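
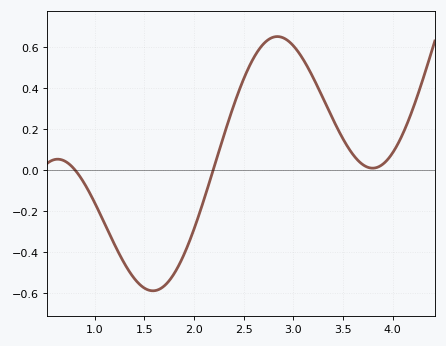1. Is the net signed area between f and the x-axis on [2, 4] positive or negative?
positive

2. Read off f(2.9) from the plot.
0.64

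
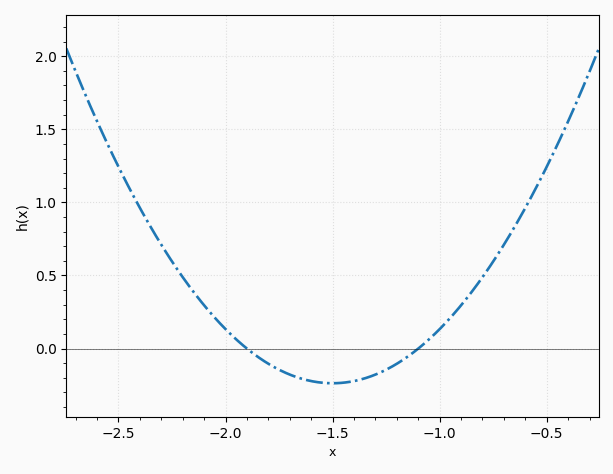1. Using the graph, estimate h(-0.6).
0.962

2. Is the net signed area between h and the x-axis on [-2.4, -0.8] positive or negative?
positive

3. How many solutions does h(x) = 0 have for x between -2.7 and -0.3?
2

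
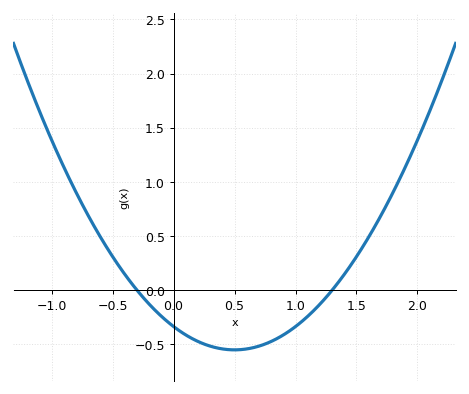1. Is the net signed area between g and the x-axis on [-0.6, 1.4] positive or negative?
negative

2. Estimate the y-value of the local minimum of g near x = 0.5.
-0.55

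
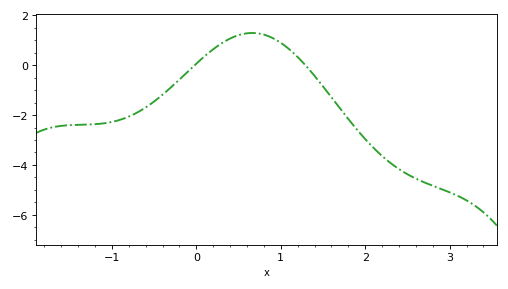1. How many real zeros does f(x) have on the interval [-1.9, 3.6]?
2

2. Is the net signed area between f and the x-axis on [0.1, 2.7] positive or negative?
negative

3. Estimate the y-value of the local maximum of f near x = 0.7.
1.29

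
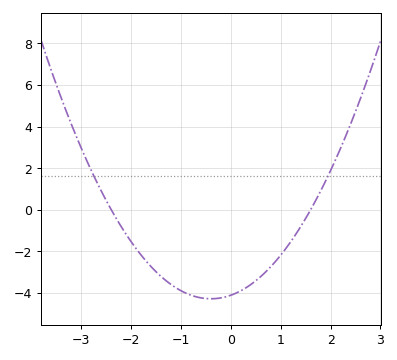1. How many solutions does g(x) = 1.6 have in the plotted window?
2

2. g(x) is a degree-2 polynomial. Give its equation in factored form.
y = 1.07(x + 2.4)(x - 1.6)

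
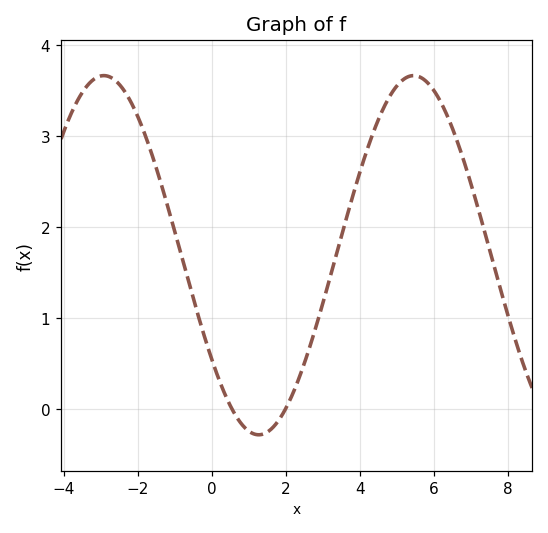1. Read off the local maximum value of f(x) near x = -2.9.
3.66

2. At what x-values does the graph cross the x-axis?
0.549, 1.99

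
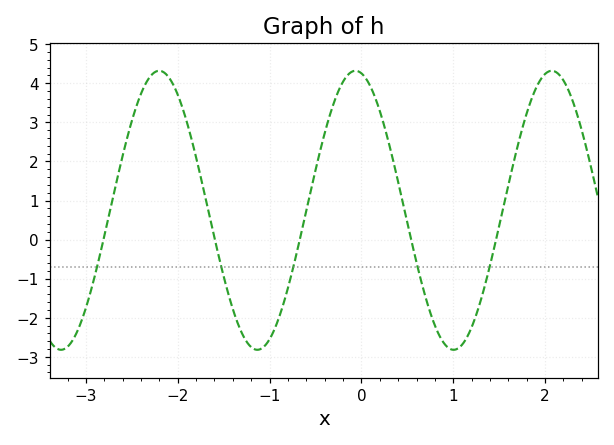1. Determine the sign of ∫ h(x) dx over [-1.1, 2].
positive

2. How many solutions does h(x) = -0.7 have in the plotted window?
5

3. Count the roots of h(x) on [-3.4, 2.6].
5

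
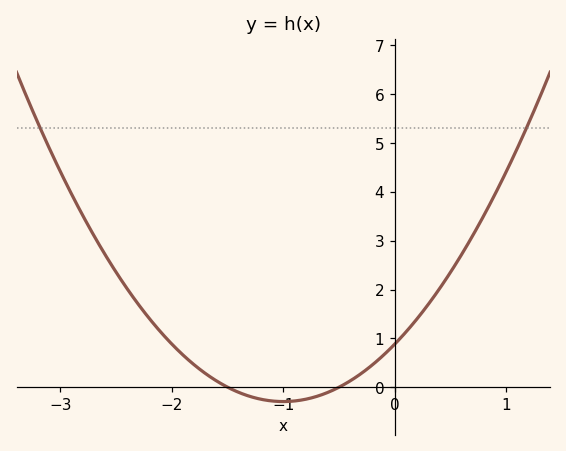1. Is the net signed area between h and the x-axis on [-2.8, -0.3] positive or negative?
positive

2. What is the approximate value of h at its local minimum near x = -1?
-0.3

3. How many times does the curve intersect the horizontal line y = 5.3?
2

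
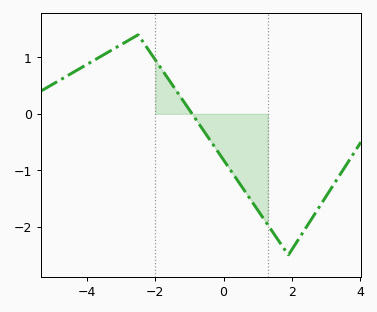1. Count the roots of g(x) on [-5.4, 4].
1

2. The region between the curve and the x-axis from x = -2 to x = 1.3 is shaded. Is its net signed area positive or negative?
negative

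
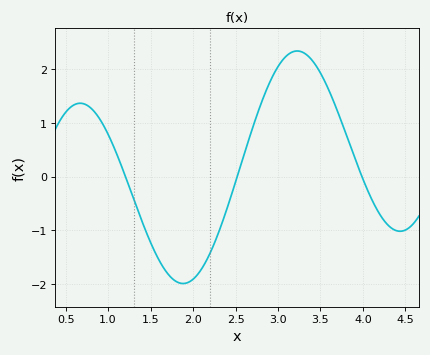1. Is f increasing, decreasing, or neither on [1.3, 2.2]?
neither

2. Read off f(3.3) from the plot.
2.3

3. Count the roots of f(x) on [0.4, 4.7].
3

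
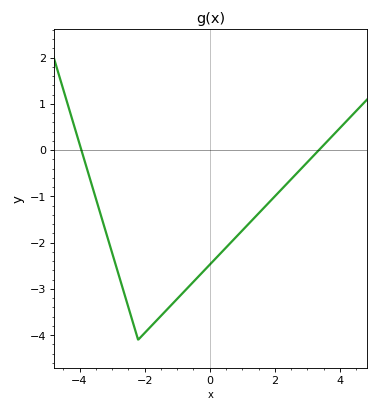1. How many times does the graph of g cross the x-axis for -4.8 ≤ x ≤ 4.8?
2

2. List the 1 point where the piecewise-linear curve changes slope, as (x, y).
(-2.2, -4.1)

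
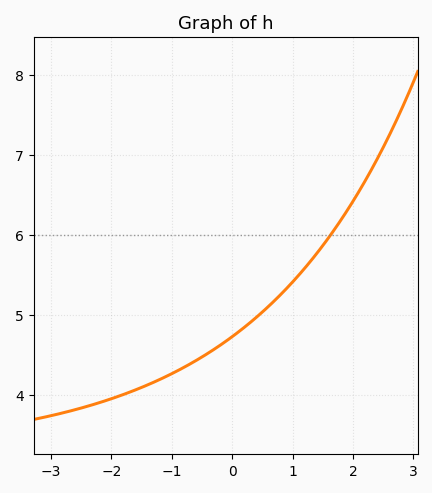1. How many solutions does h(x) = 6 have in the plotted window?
1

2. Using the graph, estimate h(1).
5.41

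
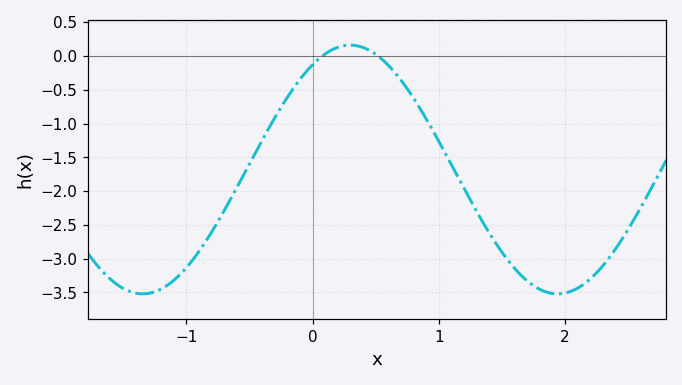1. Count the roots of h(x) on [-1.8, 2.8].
2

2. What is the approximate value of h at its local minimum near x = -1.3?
-3.5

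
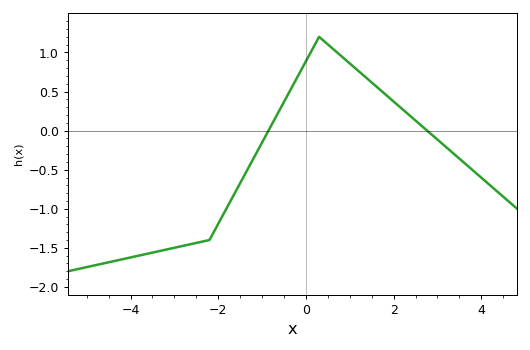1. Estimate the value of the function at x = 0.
0.888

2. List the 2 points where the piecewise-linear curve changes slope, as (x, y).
(-2.2, -1.4); (0.3, 1.2)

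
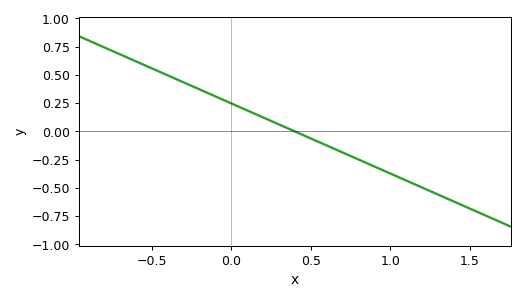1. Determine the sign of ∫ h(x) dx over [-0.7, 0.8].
positive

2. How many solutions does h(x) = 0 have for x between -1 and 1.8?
1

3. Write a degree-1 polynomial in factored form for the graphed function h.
y = -0.62(x - 0.4)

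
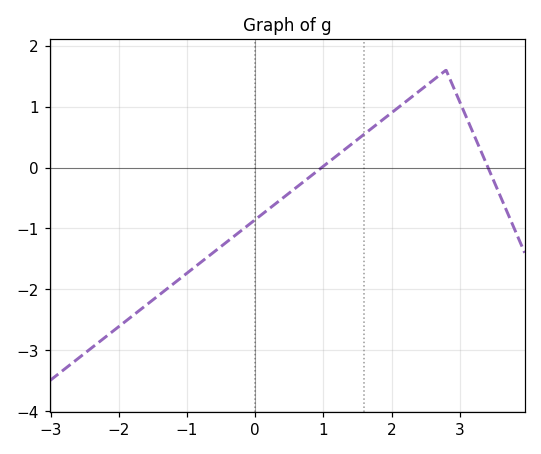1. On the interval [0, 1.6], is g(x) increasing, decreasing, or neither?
increasing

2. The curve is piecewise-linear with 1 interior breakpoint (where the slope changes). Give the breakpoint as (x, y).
(2.8, 1.6)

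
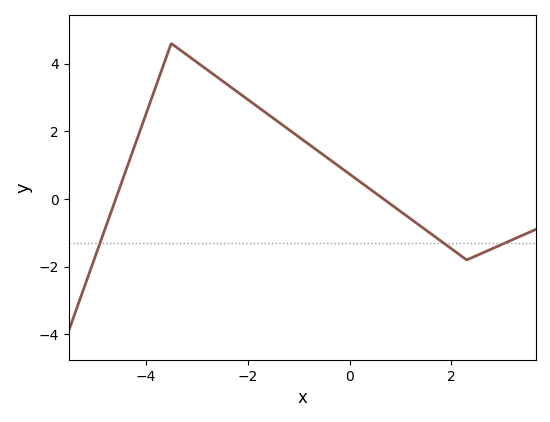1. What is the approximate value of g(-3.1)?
4.16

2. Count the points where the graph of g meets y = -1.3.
3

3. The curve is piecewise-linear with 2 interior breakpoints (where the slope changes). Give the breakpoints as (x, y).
(-3.5, 4.6); (2.3, -1.8)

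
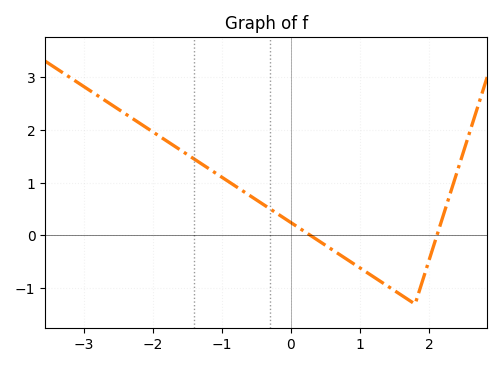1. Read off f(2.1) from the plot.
-0.064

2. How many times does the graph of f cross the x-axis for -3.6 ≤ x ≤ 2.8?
2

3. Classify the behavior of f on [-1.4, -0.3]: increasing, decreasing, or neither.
decreasing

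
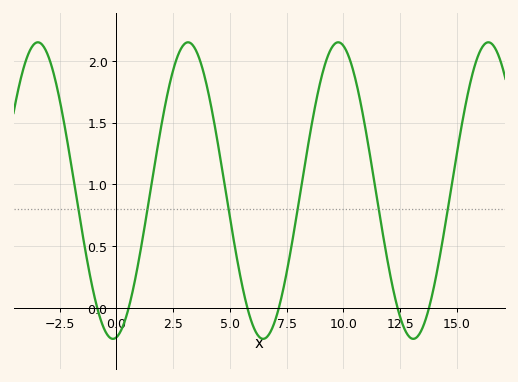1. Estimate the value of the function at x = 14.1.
0.269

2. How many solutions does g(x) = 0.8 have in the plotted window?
6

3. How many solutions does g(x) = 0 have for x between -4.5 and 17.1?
6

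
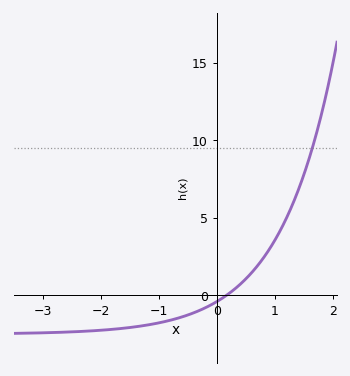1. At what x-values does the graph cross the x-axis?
0.2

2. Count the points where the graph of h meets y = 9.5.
1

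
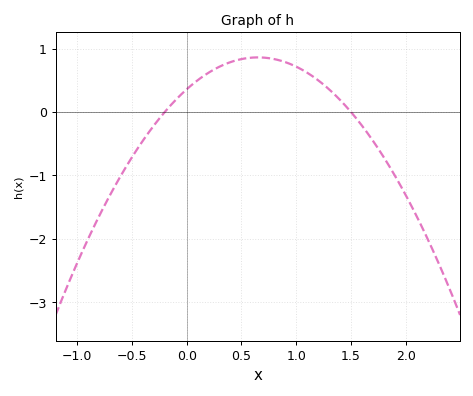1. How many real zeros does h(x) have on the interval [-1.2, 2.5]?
2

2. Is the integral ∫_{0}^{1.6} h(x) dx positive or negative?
positive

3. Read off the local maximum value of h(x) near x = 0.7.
0.86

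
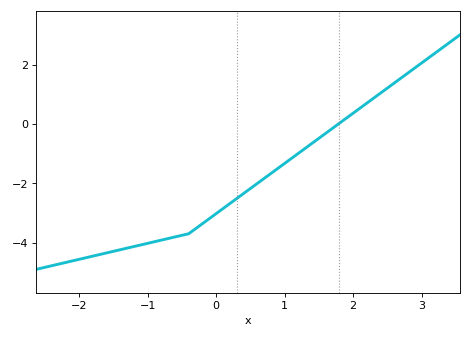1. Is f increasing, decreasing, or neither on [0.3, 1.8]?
increasing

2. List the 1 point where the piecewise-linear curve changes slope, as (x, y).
(-0.4, -3.7)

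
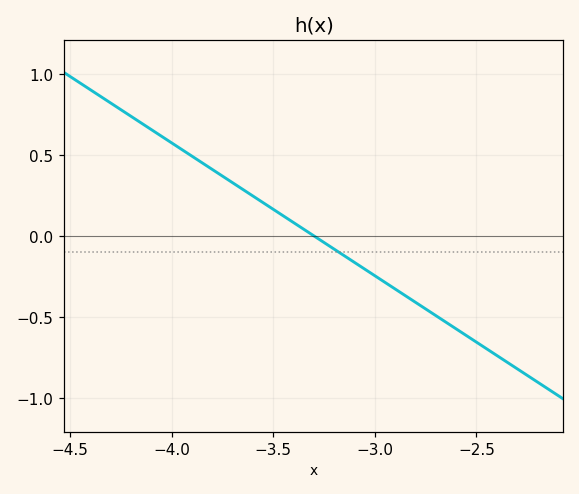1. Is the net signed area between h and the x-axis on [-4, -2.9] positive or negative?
positive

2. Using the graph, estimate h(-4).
0.55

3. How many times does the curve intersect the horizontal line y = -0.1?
1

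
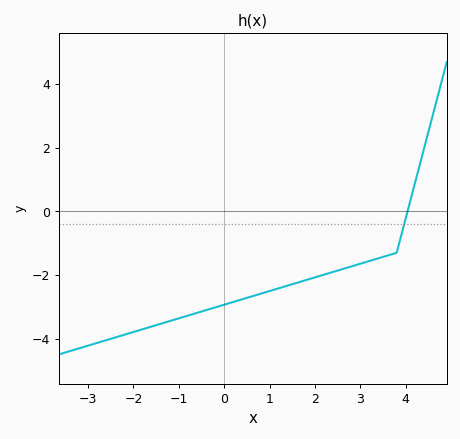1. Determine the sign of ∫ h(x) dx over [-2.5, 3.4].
negative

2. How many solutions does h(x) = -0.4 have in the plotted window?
1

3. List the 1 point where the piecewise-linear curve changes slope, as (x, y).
(3.8, -1.3)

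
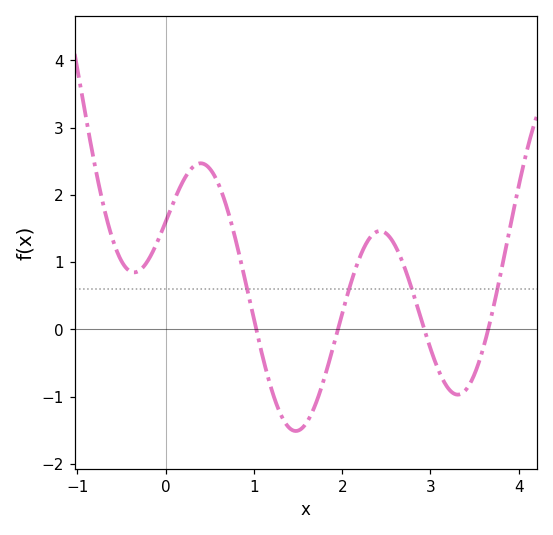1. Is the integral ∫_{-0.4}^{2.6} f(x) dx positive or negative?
positive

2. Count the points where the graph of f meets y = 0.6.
4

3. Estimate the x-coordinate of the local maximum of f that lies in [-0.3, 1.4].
0.397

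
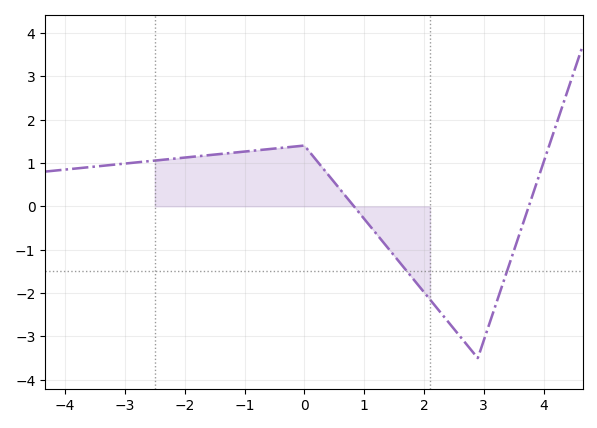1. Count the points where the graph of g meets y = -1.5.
2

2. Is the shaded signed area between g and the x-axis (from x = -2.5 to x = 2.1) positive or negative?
positive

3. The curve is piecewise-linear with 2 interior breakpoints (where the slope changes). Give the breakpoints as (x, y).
(0, 1.4); (2.9, -3.5)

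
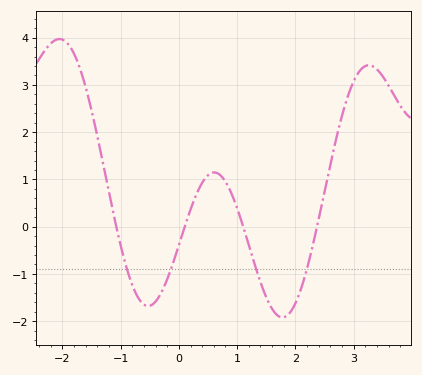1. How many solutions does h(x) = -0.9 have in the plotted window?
4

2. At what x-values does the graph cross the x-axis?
-1.07, 0.101, 1.1, 2.37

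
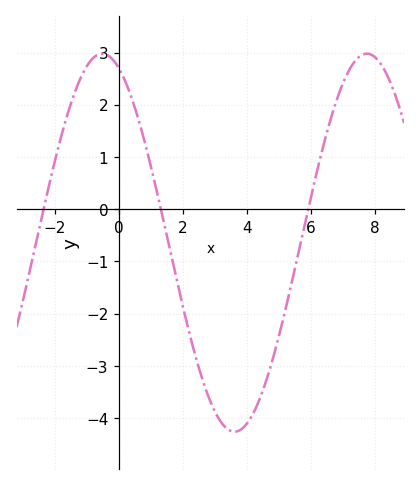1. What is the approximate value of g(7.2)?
2.7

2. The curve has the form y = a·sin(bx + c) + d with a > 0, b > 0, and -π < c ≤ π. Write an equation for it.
y = 3.62sin(0.76x + 2) - 0.64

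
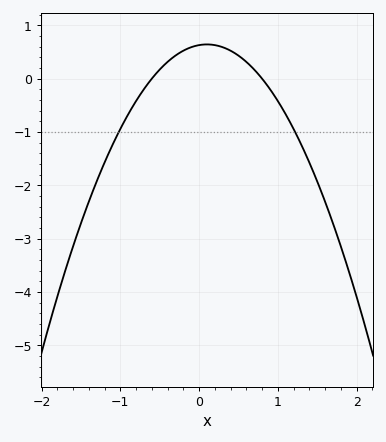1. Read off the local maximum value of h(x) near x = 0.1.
0.6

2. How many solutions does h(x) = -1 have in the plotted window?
2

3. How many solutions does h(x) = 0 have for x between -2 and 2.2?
2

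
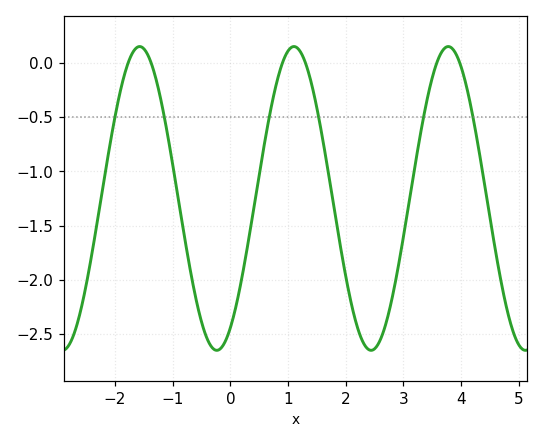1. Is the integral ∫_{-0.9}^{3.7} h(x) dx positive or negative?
negative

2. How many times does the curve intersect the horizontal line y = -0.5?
6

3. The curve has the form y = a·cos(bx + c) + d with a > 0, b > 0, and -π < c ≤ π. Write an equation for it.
y = 1.4cos(2.4x - 2.6) - 1.25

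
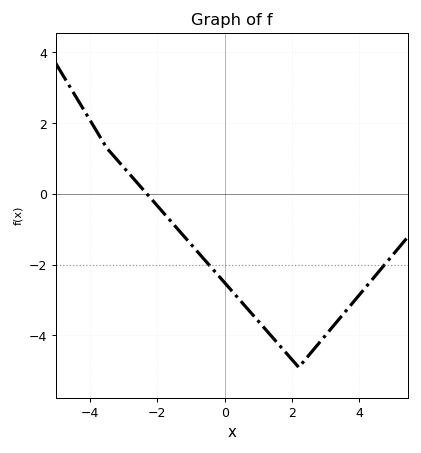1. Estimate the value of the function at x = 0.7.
-3.2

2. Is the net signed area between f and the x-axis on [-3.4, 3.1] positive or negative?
negative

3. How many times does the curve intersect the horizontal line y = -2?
2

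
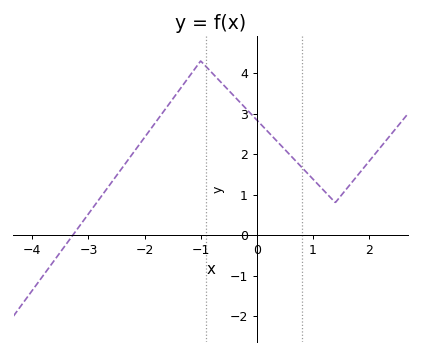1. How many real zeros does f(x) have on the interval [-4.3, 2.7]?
1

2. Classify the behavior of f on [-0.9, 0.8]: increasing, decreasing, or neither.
decreasing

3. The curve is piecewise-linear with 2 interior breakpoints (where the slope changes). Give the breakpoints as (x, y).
(-1, 4.3); (1.4, 0.8)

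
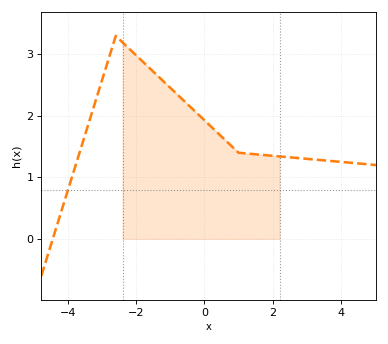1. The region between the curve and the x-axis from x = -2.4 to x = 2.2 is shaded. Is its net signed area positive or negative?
positive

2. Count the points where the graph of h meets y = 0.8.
1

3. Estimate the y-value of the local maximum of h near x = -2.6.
3.3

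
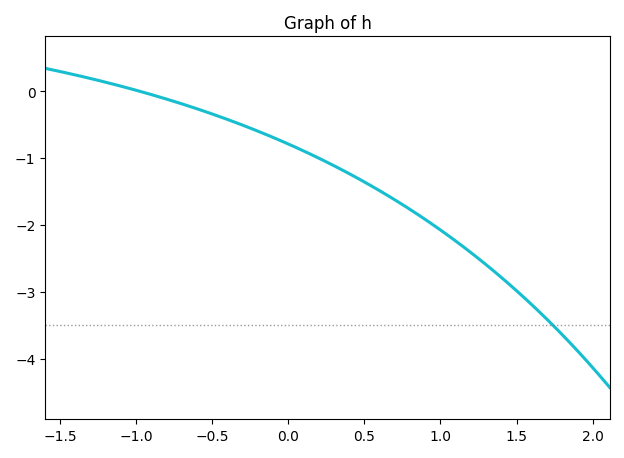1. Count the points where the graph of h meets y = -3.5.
1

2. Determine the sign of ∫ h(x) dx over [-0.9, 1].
negative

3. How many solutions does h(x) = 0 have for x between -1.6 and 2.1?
1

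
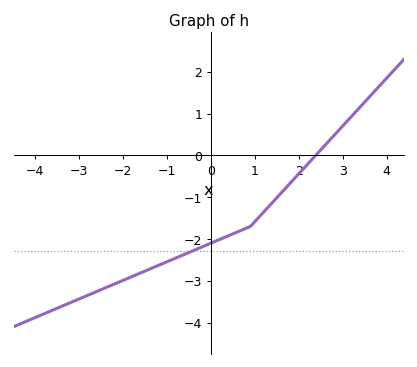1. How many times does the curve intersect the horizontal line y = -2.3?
1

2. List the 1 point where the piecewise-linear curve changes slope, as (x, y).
(0.9, -1.7)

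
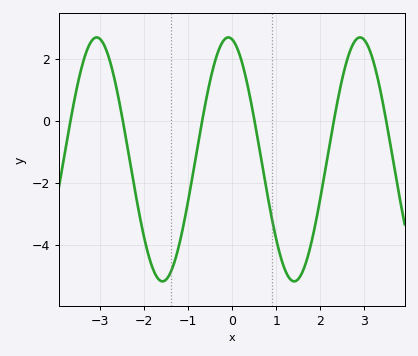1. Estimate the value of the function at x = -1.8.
-4.79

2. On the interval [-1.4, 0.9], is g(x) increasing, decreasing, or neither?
neither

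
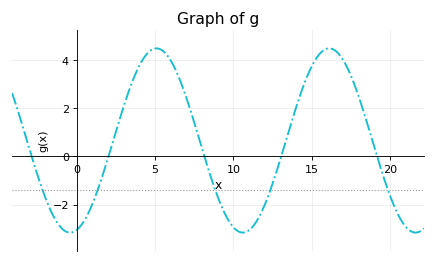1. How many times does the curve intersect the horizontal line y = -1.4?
5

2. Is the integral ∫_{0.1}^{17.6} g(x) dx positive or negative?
positive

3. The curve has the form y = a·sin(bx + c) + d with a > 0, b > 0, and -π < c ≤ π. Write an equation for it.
y = 3.82sin(0.57x - 1.33) + 0.66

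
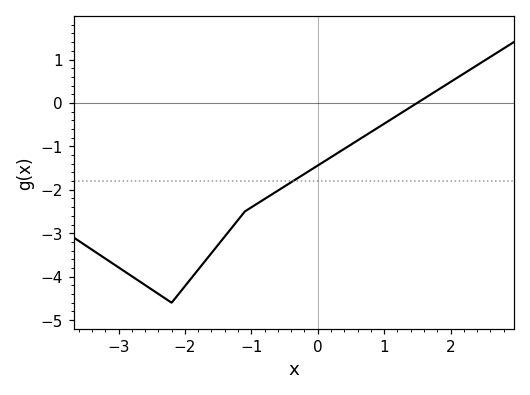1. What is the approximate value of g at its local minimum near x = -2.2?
-4.6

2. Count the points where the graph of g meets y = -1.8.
1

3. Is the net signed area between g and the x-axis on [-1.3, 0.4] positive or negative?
negative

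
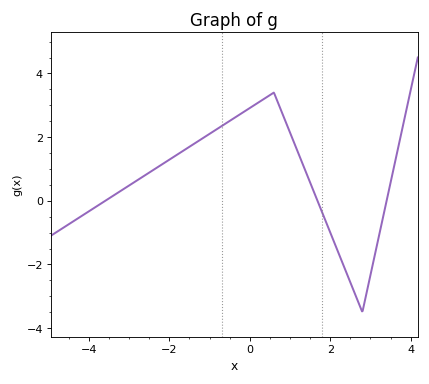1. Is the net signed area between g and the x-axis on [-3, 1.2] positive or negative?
positive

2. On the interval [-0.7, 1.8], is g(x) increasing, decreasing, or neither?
neither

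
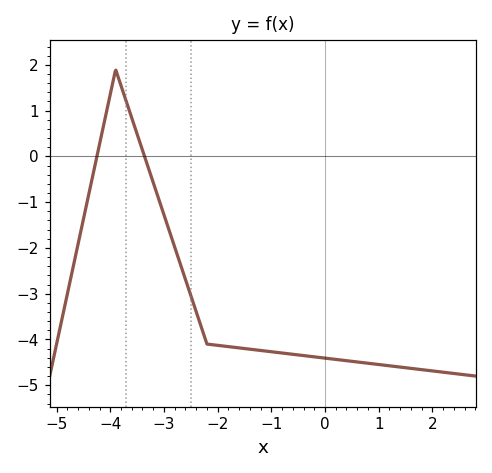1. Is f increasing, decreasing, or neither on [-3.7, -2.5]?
decreasing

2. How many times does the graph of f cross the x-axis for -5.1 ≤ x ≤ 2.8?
2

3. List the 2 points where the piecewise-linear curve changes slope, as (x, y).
(-3.9, 1.9); (-2.2, -4.1)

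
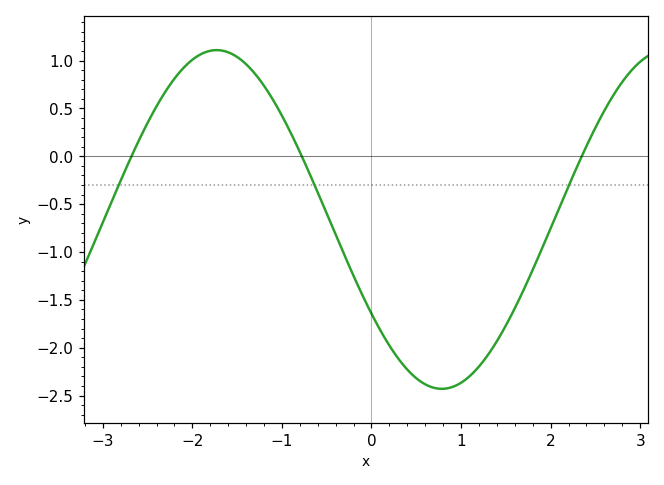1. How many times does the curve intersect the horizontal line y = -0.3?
3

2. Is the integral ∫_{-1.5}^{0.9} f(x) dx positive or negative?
negative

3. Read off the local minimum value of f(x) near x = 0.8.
-2.43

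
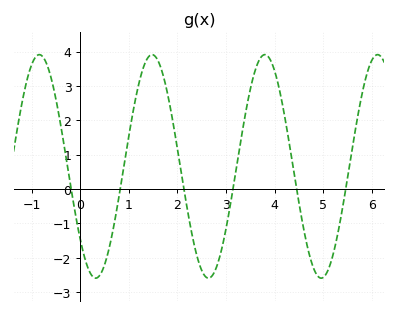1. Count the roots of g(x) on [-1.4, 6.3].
6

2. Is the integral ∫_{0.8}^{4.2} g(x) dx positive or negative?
positive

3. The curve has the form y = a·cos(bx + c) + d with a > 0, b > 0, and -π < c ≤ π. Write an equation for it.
y = 3.25cos(2.71x + 2.28) + 0.66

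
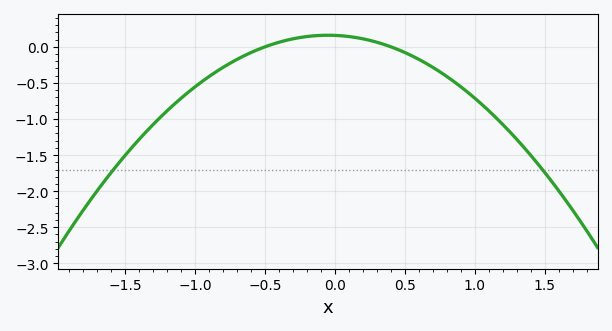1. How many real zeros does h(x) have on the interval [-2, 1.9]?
2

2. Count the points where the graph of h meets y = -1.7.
2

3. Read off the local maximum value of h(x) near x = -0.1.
0.16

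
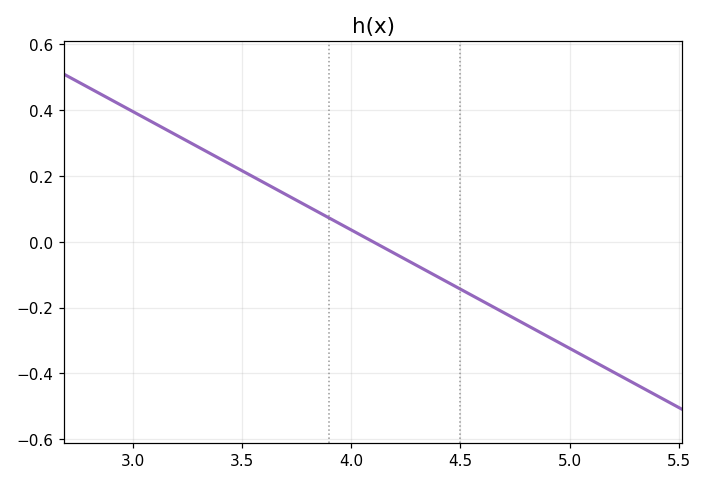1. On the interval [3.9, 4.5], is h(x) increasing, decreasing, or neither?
decreasing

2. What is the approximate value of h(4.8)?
-0.252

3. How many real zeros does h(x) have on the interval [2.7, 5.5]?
1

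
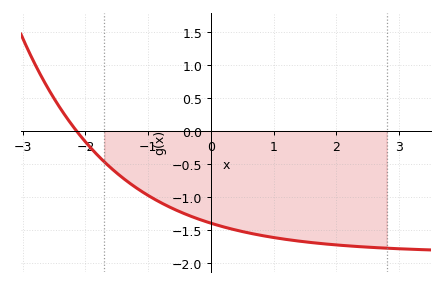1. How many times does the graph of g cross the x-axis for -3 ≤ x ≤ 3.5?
1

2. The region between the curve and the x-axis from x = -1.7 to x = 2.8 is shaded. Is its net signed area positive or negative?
negative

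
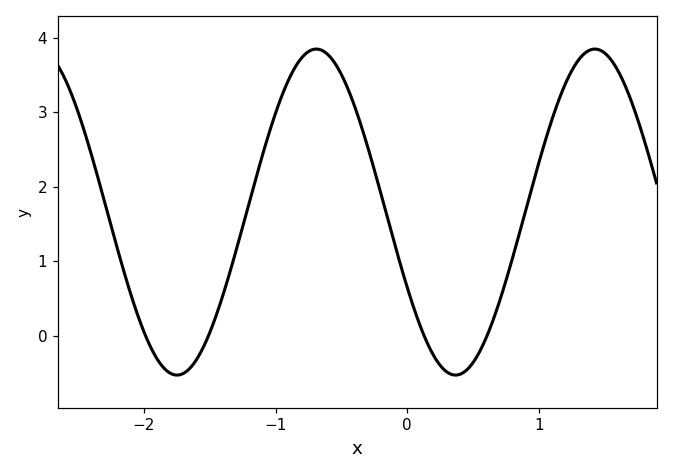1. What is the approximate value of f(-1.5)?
0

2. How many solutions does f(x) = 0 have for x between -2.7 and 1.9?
4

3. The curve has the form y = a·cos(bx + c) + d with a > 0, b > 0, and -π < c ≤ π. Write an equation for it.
y = 2.19cos(3x + 2.1) + 1.66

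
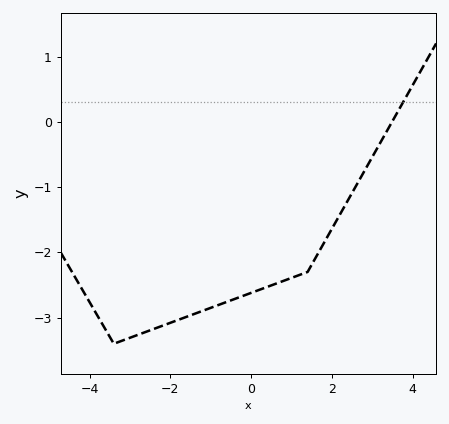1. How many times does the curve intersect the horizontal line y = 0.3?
1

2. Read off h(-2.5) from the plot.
-3.19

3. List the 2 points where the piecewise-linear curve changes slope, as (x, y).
(-3.4, -3.4); (1.4, -2.3)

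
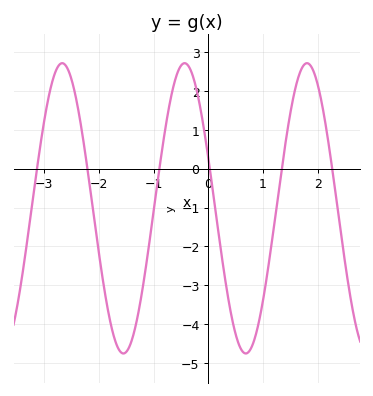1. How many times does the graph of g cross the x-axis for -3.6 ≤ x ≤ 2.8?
6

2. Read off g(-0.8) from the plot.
0.9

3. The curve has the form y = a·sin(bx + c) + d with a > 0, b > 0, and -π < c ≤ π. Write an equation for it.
y = 3.73sin(2.8x + 2.8) - 1.02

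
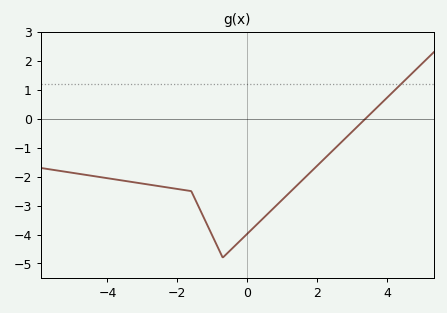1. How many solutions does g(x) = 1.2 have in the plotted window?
1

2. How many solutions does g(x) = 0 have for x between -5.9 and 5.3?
1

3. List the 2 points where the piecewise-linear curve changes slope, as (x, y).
(-1.6, -2.5); (-0.7, -4.8)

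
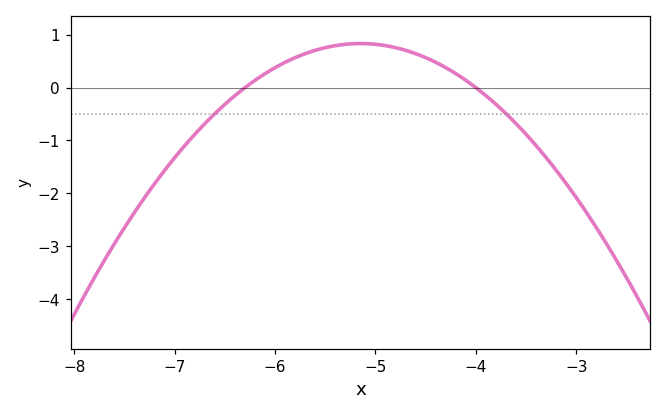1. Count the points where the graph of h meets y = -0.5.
2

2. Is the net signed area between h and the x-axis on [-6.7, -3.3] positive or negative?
positive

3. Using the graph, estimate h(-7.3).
-2.08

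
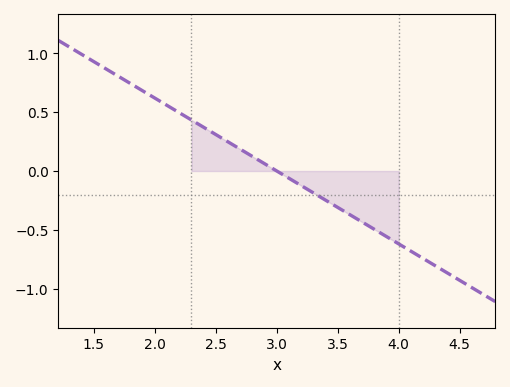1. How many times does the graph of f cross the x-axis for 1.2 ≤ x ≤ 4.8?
1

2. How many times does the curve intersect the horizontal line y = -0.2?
1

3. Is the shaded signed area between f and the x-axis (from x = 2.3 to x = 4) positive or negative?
negative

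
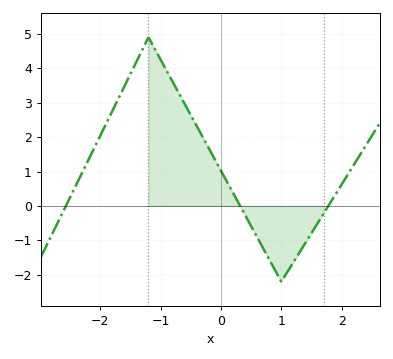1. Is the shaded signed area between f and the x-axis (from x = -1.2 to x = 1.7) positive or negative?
positive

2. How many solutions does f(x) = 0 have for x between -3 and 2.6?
3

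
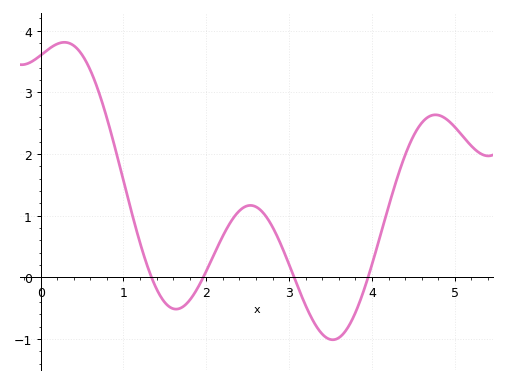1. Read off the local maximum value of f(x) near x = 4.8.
2.64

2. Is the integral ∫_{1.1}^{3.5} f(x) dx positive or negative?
positive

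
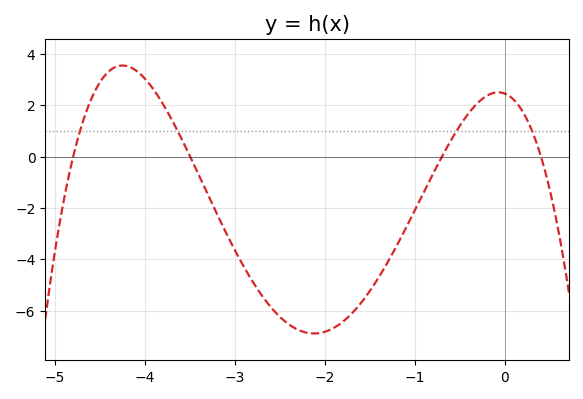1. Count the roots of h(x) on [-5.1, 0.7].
4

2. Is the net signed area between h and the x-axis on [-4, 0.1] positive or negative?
negative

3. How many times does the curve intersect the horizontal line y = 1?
4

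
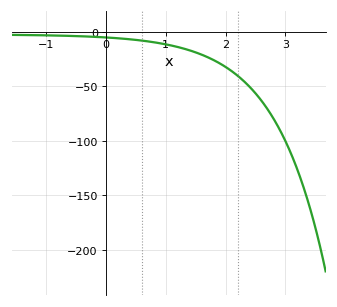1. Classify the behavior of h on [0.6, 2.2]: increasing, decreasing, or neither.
decreasing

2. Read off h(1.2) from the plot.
-13.8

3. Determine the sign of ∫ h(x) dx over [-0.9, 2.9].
negative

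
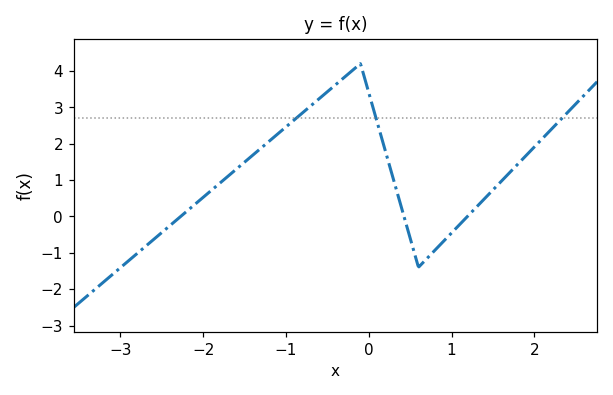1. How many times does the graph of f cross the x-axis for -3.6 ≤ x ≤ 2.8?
3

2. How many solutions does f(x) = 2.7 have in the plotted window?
3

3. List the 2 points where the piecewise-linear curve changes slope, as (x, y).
(-0.1, 4.2); (0.6, -1.4)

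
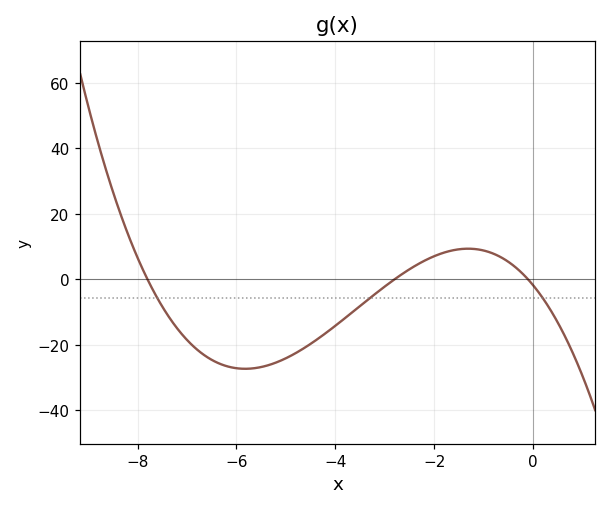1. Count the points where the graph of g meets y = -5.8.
3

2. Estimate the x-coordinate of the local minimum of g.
-5.8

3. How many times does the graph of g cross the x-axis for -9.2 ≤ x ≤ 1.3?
3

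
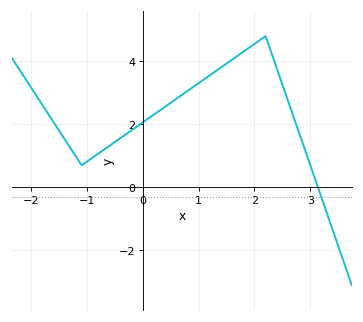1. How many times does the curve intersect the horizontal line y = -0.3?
1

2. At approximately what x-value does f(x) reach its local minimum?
-1.1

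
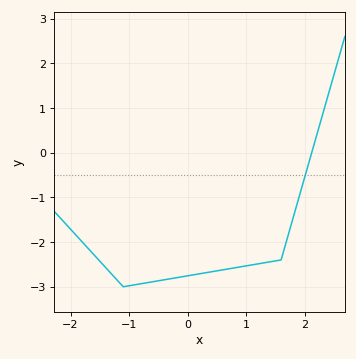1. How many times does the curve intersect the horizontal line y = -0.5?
1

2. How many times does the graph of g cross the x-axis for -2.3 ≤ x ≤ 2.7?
1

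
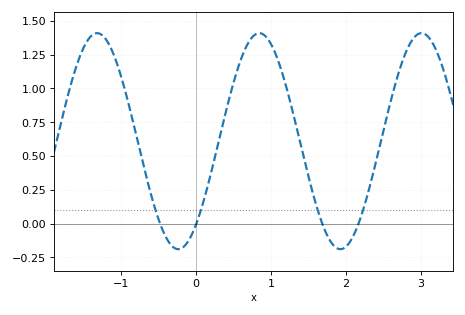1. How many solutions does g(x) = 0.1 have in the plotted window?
4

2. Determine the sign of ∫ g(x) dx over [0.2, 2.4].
positive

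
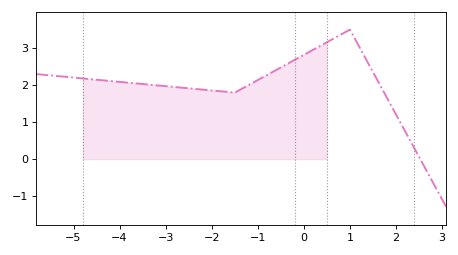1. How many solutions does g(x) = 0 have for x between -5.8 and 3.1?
1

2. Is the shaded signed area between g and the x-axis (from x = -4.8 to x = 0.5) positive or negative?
positive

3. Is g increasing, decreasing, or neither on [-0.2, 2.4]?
neither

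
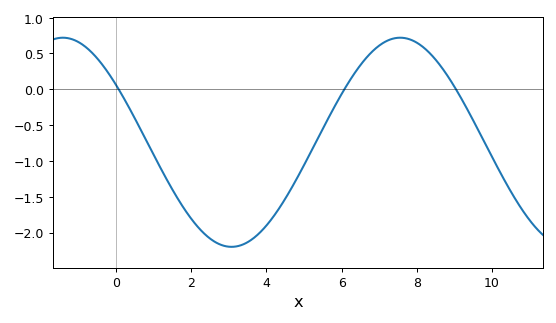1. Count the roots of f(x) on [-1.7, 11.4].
3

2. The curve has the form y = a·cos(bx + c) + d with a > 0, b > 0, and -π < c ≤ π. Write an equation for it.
y = 1.46cos(0.7x + 0.992) - 0.74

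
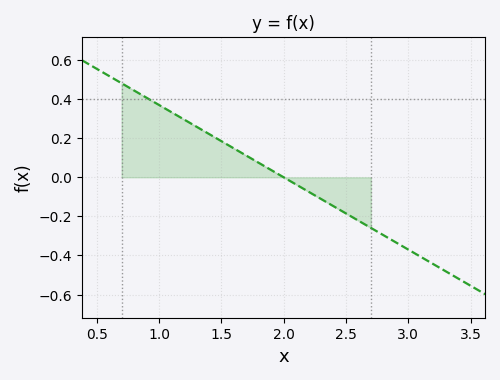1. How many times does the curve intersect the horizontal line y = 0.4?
1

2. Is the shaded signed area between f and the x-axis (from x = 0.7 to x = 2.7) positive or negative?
positive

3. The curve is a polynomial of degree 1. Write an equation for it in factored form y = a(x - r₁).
y = -0.37(x - 2)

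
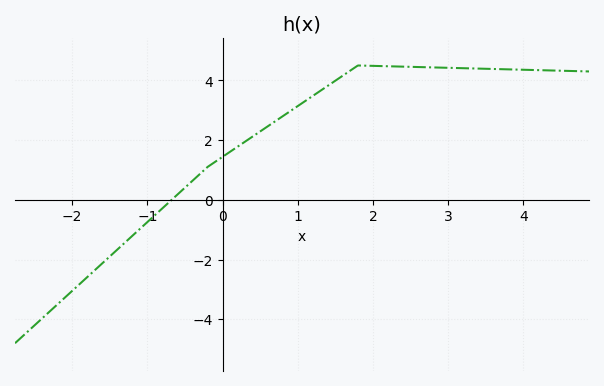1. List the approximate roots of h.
-0.677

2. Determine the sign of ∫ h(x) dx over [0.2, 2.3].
positive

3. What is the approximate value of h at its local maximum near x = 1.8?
4.5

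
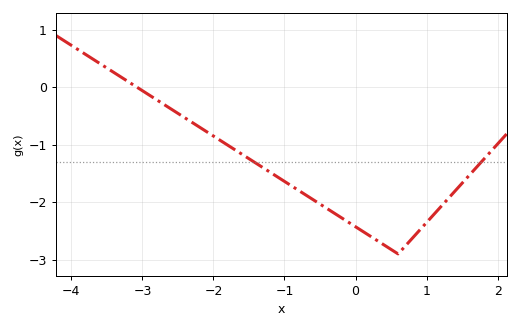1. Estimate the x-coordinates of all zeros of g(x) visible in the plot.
-3.08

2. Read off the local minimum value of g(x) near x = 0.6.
-2.9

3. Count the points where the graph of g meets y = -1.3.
2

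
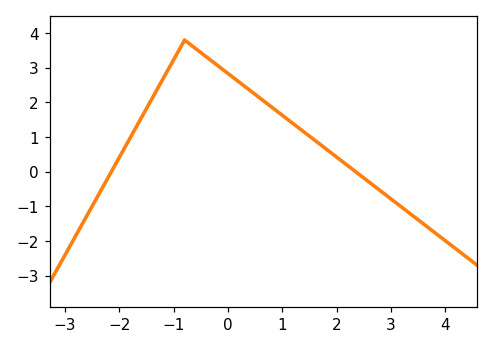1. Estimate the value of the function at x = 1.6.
0.9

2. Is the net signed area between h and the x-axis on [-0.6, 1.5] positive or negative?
positive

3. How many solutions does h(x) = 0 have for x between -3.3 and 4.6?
2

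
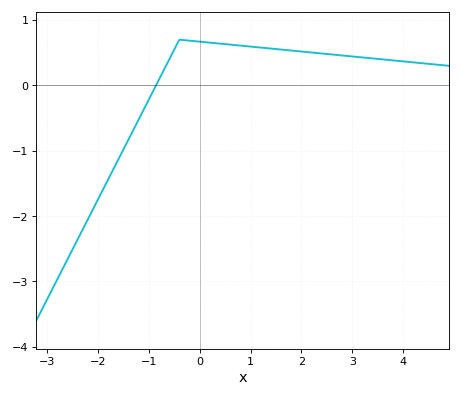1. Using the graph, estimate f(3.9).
0.375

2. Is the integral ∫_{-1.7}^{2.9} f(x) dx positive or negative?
positive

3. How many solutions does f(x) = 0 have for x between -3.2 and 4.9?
1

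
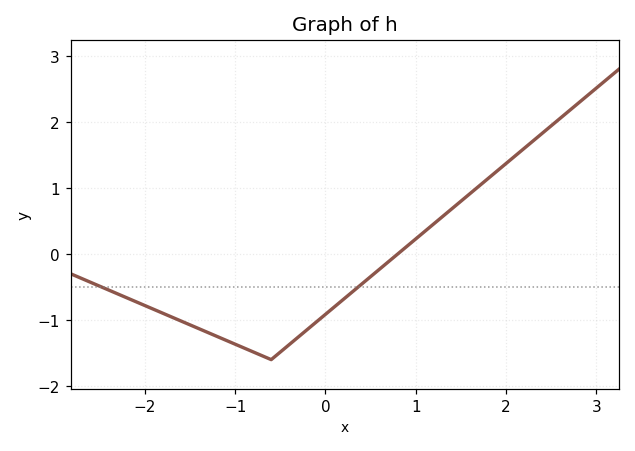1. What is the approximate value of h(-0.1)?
-1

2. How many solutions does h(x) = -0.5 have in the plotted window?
2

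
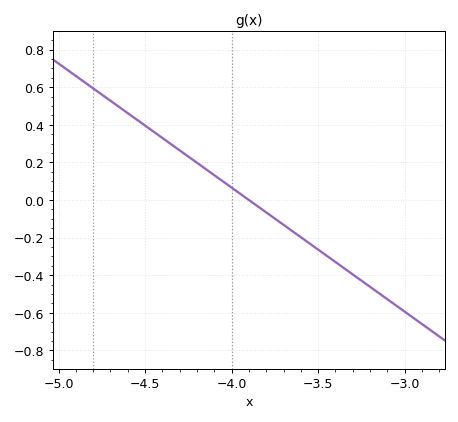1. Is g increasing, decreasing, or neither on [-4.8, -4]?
decreasing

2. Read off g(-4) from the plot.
0.066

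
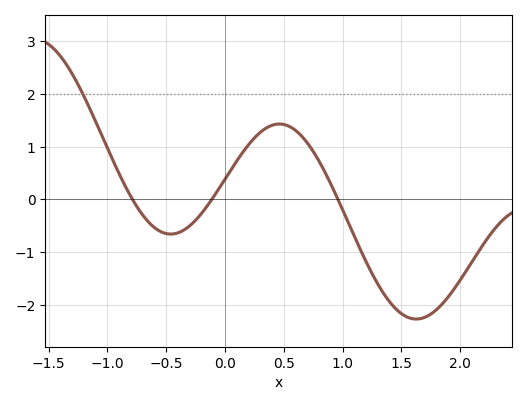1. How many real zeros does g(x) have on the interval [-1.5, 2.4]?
3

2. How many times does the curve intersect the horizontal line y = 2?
1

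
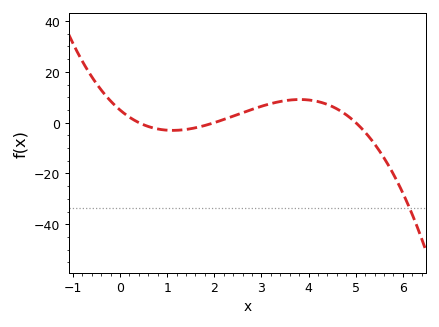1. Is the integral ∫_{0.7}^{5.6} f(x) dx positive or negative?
positive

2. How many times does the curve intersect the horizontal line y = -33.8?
1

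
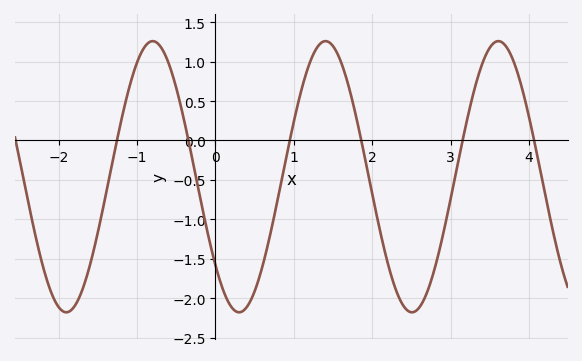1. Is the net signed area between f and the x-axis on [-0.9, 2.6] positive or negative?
negative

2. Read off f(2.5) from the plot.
-2.18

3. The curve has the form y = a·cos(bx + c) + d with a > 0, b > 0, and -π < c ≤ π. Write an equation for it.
y = 1.72cos(2.85x + 2.28) - 0.46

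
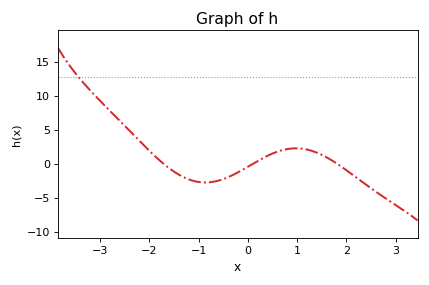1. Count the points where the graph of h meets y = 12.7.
1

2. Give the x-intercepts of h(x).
-1.72, 0.108, 1.8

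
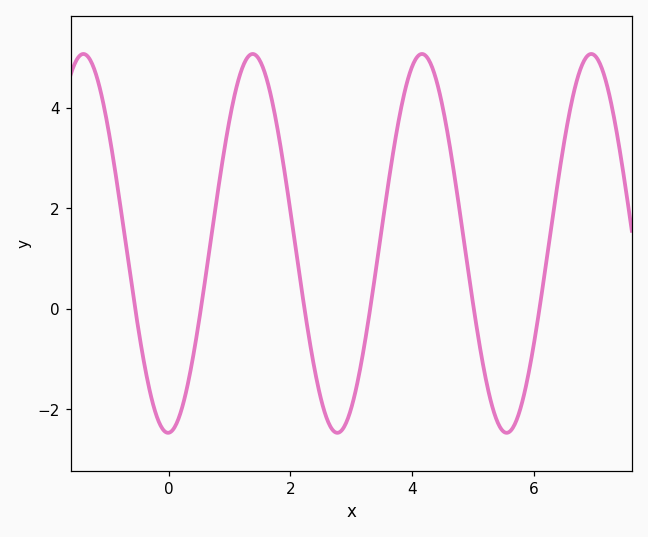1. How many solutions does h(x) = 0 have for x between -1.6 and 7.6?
6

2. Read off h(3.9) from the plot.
4.43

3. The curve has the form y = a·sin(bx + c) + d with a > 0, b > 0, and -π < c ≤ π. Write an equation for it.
y = 3.77sin(2.26x - 1.55) + 1.3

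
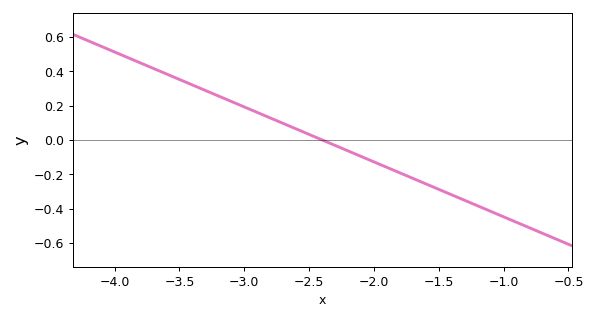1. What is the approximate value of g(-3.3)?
0.28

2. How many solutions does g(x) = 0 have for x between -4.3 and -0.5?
1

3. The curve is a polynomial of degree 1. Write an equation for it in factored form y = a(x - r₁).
y = -0.32(x + 2.4)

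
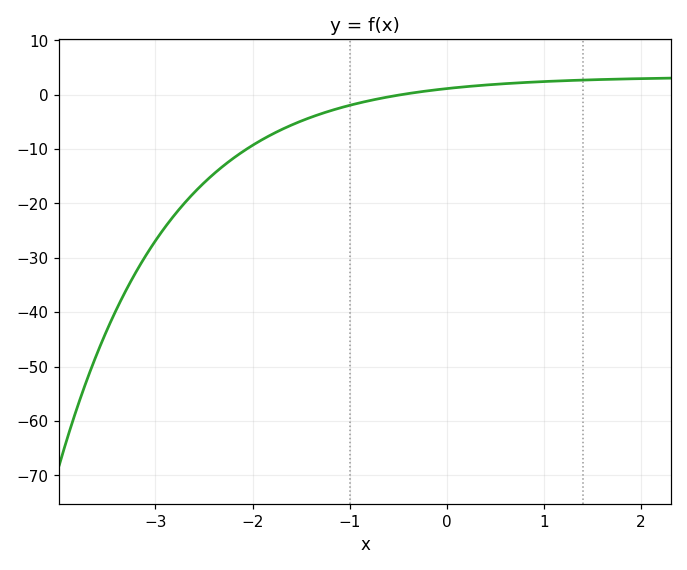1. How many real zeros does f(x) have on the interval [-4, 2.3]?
1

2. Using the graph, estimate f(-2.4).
-15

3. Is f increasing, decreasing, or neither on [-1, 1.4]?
increasing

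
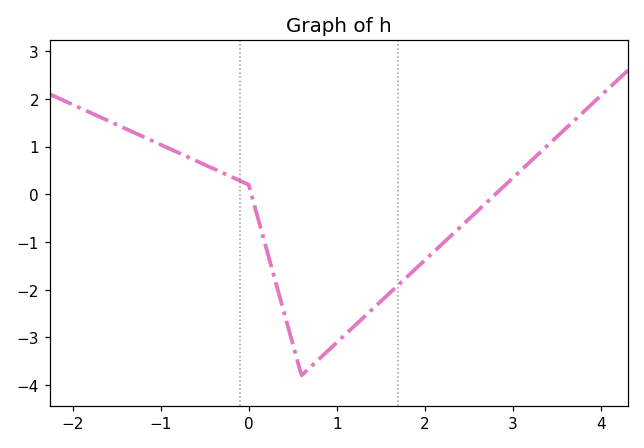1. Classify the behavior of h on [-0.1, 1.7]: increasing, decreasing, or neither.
neither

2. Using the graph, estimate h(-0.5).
0.62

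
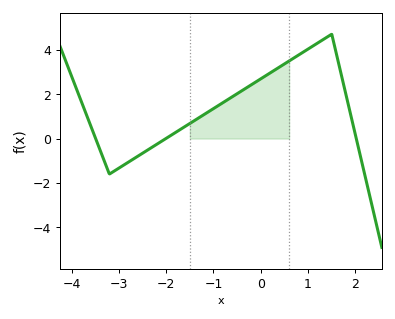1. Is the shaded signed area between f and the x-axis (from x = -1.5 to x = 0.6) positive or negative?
positive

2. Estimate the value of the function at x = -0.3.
2.2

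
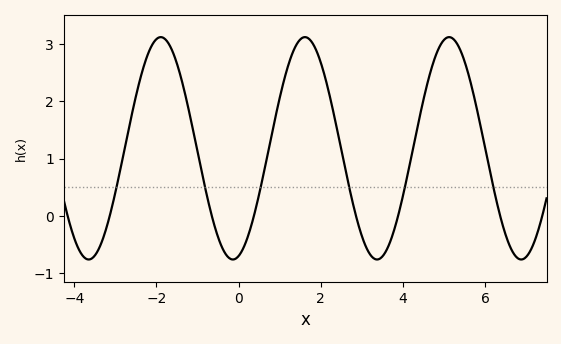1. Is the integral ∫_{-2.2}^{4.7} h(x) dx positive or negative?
positive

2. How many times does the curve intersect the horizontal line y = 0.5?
6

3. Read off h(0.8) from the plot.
1.4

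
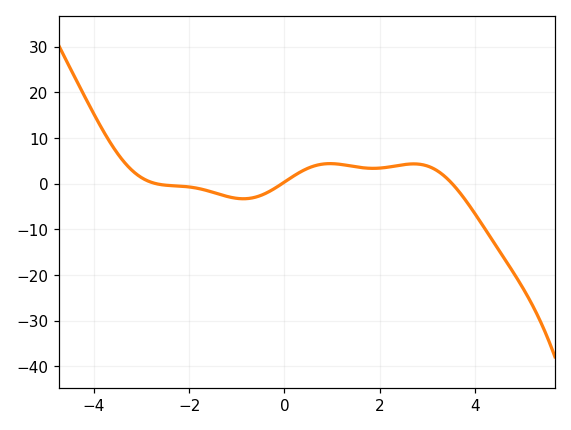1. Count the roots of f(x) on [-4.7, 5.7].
3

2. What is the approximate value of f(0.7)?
4.07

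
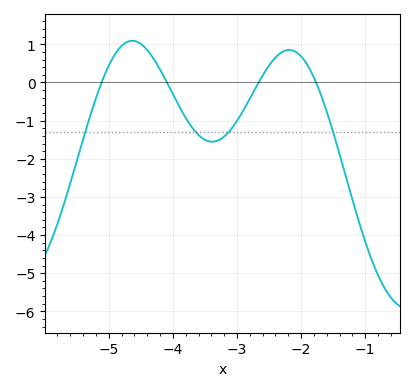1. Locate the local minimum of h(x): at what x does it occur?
-3.4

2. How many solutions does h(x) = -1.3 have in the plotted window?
4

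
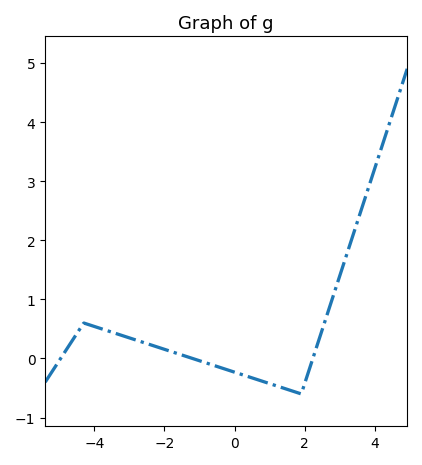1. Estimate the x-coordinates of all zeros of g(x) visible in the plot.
-4.96, -1.2, 2.23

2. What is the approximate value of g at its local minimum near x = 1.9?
-0.599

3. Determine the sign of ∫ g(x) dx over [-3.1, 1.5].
negative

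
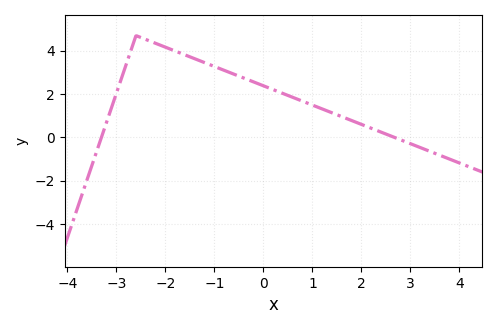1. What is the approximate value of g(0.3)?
2.2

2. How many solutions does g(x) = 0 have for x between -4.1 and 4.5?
2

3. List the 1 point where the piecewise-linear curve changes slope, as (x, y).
(-2.6, 4.7)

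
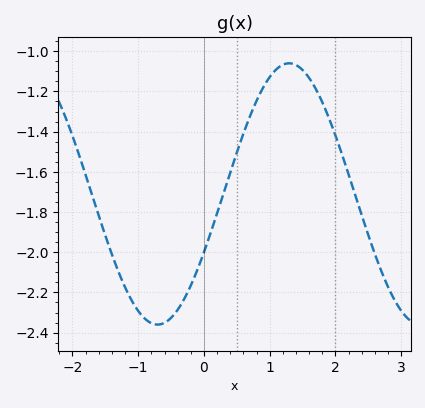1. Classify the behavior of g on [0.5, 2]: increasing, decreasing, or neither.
neither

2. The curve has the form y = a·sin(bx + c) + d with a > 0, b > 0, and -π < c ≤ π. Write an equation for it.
y = 0.65sin(1.57x - 0.462) - 1.71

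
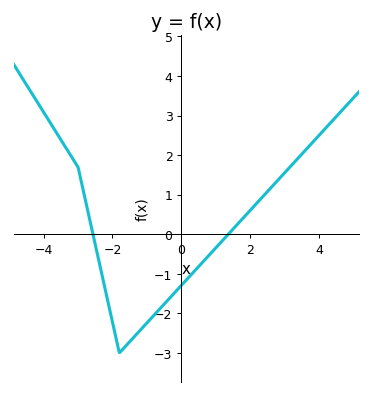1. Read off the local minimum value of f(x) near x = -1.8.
-3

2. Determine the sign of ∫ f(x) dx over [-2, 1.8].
negative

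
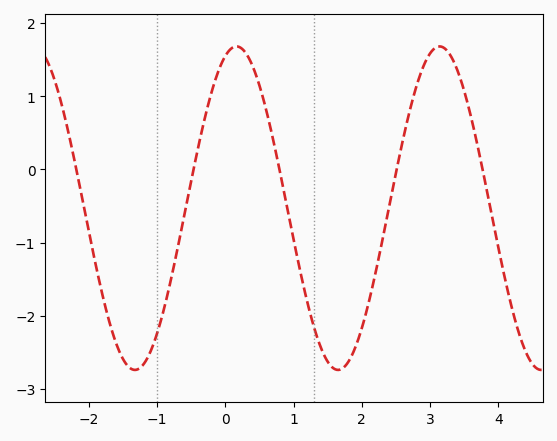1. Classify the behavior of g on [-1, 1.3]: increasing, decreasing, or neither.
neither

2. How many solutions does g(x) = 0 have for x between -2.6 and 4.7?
5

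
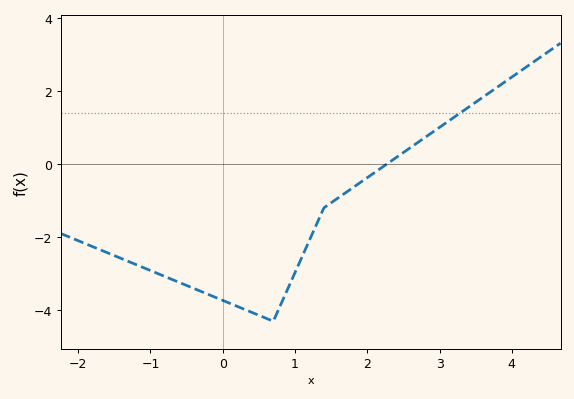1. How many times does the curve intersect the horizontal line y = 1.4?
1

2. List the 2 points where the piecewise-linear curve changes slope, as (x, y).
(0.7, -4.3); (1.4, -1.2)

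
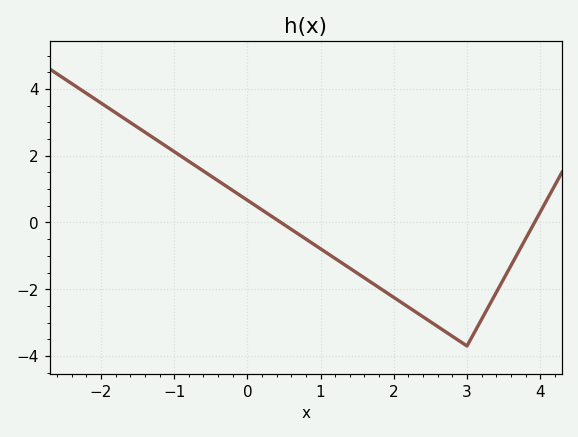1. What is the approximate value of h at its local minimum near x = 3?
-3.6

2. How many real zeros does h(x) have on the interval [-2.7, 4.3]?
2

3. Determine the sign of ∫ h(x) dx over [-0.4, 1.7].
negative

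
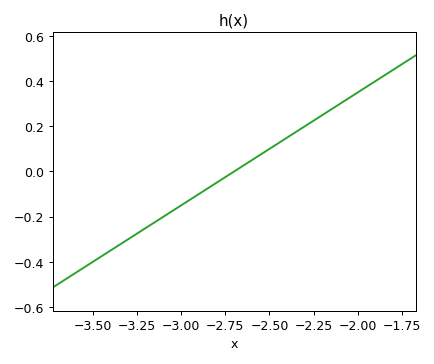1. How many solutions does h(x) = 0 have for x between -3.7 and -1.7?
1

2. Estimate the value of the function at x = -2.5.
0.1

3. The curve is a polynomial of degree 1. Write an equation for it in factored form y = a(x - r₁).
y = 0.5(x + 2.7)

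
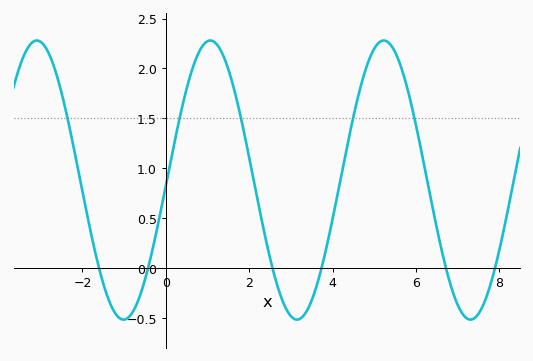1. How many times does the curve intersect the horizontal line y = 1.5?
5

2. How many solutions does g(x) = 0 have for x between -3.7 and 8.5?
6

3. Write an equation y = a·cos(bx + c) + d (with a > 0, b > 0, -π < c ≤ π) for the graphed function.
y = 1.4cos(1.51x - 1.61) + 0.88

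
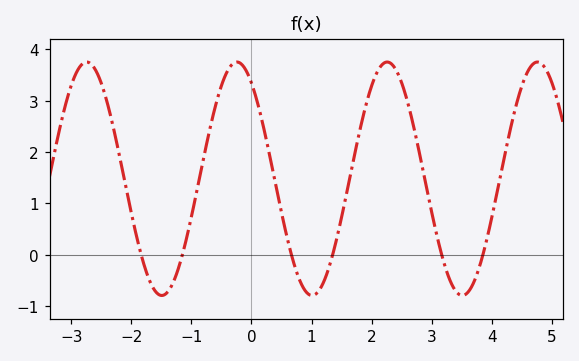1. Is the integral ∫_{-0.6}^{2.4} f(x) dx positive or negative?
positive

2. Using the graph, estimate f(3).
0.84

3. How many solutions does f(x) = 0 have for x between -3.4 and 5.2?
6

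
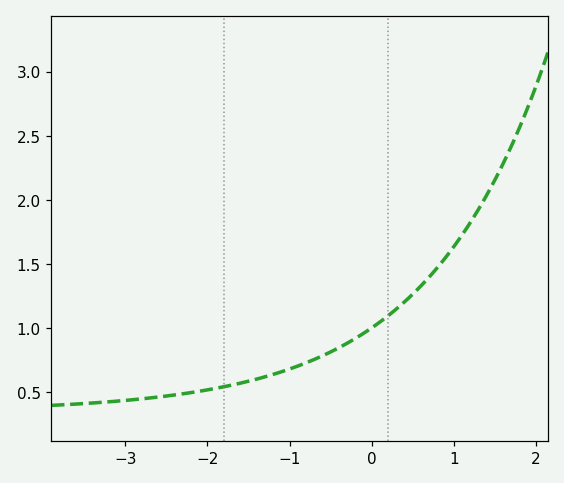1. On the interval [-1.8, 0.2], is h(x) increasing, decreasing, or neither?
increasing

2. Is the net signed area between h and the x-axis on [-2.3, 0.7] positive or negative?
positive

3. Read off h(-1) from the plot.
0.679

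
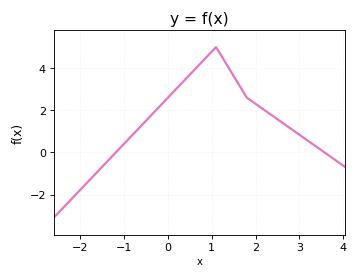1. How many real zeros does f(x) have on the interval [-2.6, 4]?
2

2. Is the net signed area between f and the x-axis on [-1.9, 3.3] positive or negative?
positive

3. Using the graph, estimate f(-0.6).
1.28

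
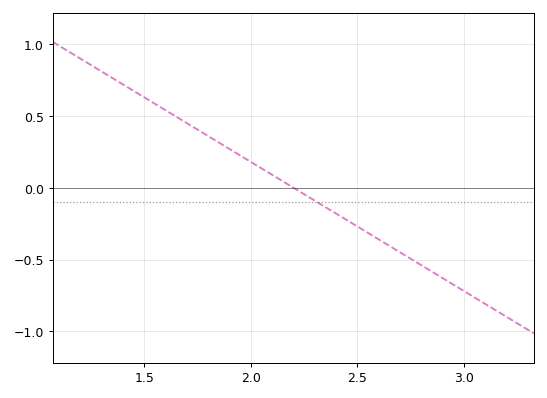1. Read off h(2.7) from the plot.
-0.45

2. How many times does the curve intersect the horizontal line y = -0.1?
1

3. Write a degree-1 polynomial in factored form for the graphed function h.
y = -0.9(x - 2.2)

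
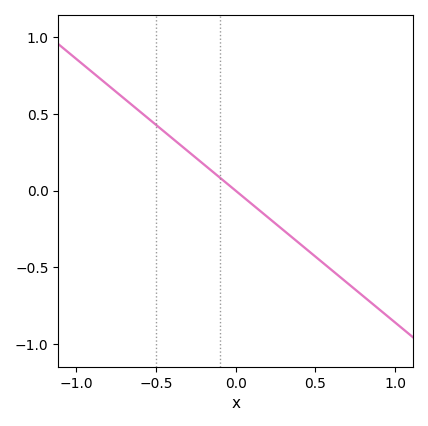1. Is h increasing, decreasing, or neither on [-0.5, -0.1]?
decreasing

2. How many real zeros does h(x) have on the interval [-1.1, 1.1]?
1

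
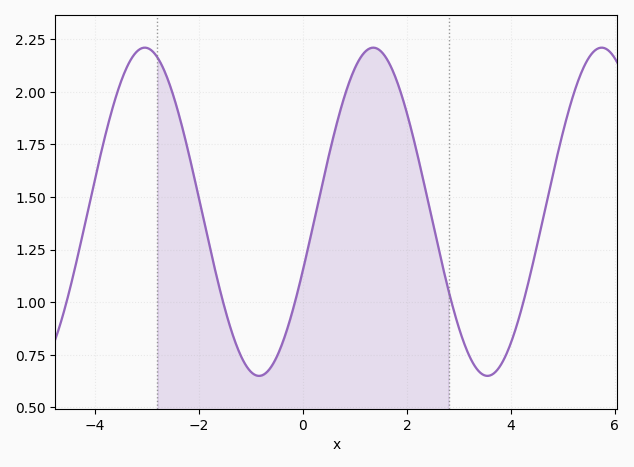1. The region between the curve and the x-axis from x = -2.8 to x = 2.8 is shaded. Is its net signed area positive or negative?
positive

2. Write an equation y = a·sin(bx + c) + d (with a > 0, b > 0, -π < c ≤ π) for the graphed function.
y = 0.78sin(1.43x - 0.362) + 1.43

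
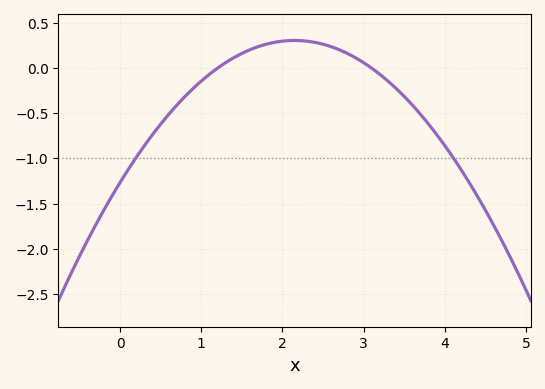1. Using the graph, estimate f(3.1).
0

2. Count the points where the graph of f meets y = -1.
2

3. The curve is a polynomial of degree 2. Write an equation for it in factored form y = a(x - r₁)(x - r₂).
y = -0.34(x - 1.2)(x - 3.1)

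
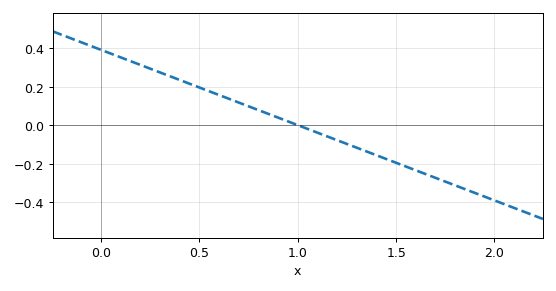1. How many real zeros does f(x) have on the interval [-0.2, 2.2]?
1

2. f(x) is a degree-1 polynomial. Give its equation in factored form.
y = -0.39(x - 1)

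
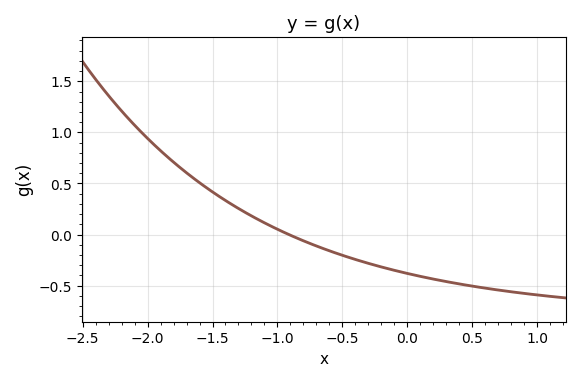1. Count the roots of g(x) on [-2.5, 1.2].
1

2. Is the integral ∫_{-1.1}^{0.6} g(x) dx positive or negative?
negative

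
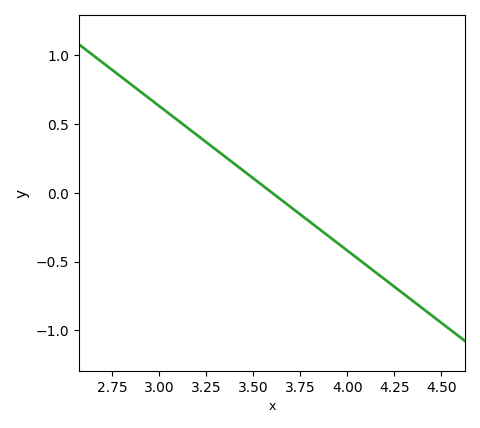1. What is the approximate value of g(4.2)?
-0.65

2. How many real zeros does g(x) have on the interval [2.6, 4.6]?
1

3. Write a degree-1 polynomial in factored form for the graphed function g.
y = -1.05(x - 3.6)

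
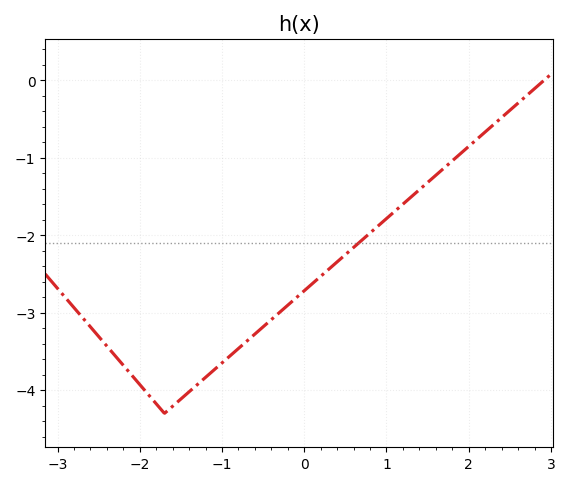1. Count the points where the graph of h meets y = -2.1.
1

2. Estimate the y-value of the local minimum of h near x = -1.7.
-4.3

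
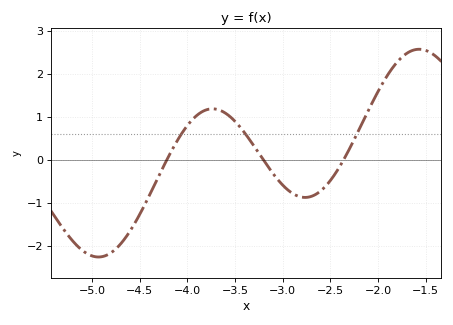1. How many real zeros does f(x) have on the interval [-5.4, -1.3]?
3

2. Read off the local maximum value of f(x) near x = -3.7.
1.2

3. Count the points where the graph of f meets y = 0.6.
3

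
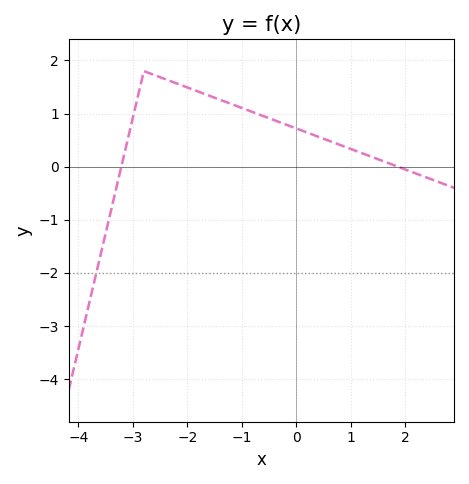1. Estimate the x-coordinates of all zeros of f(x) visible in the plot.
-3.2, 1.9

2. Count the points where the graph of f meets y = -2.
1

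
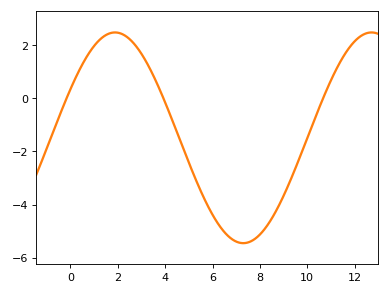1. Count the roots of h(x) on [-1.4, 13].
3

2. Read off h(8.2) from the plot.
-5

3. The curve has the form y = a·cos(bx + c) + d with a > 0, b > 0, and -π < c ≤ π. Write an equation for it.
y = 3.96cos(0.58x - 1.1) - 1.49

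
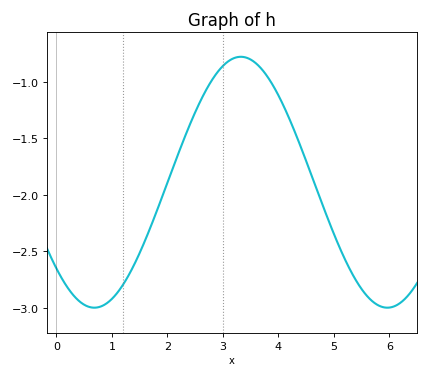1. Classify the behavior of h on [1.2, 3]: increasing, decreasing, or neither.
increasing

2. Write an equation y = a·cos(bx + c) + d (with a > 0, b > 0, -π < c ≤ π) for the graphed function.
y = 1.11cos(1.2x + 2.3) - 1.89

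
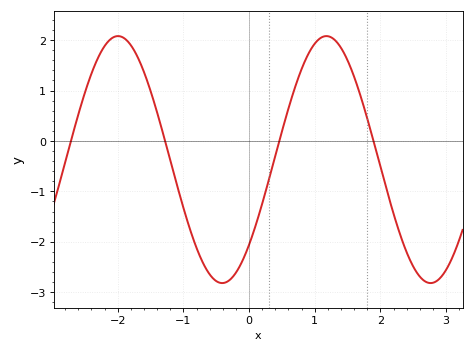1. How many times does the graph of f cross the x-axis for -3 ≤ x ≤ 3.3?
4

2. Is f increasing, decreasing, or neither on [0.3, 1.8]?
neither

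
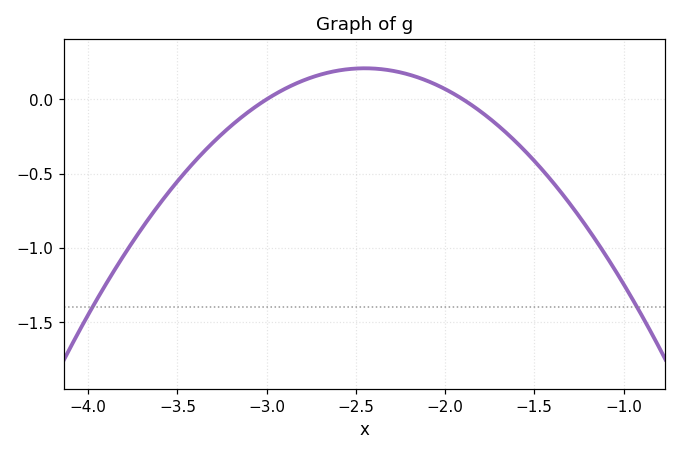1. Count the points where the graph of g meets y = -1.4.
2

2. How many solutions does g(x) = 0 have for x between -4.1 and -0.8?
2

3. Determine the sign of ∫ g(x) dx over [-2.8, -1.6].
positive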